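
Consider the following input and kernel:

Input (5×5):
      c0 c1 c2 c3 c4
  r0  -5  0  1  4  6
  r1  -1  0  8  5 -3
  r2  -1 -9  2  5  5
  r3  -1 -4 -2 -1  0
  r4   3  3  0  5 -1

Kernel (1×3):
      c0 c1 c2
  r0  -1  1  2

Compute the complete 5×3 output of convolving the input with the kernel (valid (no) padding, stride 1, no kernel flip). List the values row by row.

7 9 15
17 18 -9
-4 21 13
-7 0 1
0 7 3

Output[0,0]: The receptive field on the input at this output position is [-5 0 1]. Elementwise product with the kernel and sum: -5·-1 + 0·1 + 1·2.
Output[0,1]: The receptive field on the input at this output position is [0 1 4]. Elementwise product with the kernel and sum: 0·-1 + 1·1 + 4·2.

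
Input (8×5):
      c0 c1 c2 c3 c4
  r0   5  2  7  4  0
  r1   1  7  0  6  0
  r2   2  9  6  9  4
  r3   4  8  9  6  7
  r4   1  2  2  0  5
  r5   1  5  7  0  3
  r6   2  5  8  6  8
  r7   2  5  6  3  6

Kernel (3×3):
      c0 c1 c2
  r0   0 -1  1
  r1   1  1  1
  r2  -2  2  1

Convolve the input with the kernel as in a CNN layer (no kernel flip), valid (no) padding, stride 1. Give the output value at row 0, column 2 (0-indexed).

The receptive field on the input at this output position is [7 4 0 / 0 6 0 / 6 9 4]. Elementwise product with the kernel and sum: 4·-1 + 0·1 + 0·1 + 6·1 + 0·1 + 6·-2 + 9·2 + 4·1.

12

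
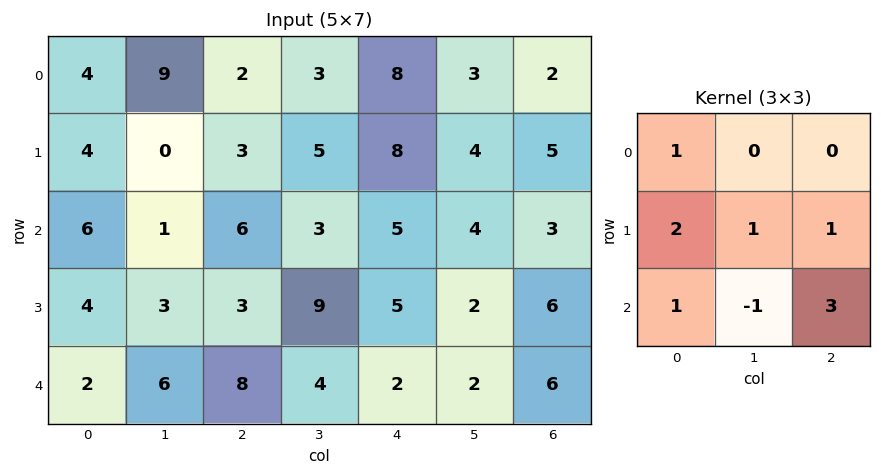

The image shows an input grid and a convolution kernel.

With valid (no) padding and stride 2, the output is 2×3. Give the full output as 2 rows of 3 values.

Output[0,0]: The receptive field on the input at this output position is [4 9 2 / 4 0 3 / 6 1 6]. Elementwise product with the kernel and sum: 4·1 + 4·2 + 0·1 + 3·1 + 6·1 + 1·-1 + 6·3.
Output[0,1]: The receptive field on the input at this output position is [2 3 8 / 3 5 8 / 6 3 5]. Elementwise product with the kernel and sum: 2·1 + 3·2 + 5·1 + 8·1 + 6·1 + 3·-1 + 5·3.

38 39 43
40 36 41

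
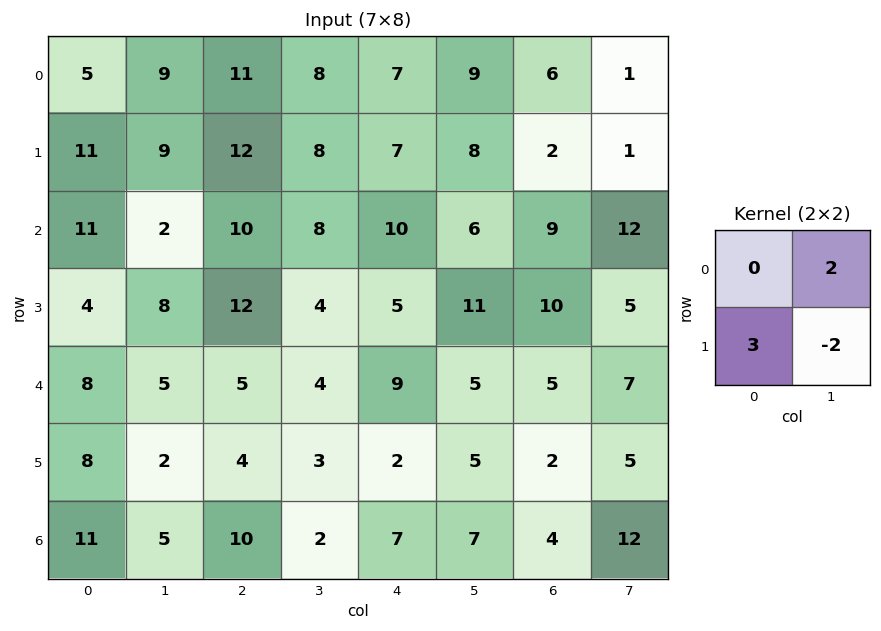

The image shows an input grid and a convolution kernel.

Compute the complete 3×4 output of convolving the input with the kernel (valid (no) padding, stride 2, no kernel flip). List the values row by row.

33 36 23 6
0 44 5 44
30 14 6 10

Output[0,0]: The receptive field on the input at this output position is [5 9 / 11 9]. Elementwise product with the kernel and sum: 9·2 + 11·3 + 9·-2.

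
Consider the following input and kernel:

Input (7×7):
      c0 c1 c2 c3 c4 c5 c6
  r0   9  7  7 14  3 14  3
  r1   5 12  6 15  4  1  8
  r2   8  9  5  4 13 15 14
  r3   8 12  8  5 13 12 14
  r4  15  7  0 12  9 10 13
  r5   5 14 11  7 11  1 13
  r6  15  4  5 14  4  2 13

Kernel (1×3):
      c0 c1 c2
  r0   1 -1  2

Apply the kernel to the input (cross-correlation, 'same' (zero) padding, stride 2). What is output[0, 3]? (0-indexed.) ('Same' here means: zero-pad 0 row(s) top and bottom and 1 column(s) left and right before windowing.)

11

The receptive field on the zero-padded input at this output position is [14 3 0]. Elementwise product with the kernel and sum: 14·1 + 3·-1 + 0·2.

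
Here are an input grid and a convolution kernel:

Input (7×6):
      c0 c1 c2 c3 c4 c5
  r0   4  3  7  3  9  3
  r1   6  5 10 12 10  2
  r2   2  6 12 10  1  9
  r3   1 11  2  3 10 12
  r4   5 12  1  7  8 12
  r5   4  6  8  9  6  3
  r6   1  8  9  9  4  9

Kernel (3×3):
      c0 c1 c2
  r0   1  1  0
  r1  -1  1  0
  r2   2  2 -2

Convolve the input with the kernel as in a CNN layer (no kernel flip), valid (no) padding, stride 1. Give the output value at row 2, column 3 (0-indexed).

The receptive field on the input at this output position is [10 1 9 / 3 10 12 / 7 8 12]. Elementwise product with the kernel and sum: 10·1 + 1·1 + 3·-1 + 10·1 + 7·2 + 8·2 + 12·-2.

24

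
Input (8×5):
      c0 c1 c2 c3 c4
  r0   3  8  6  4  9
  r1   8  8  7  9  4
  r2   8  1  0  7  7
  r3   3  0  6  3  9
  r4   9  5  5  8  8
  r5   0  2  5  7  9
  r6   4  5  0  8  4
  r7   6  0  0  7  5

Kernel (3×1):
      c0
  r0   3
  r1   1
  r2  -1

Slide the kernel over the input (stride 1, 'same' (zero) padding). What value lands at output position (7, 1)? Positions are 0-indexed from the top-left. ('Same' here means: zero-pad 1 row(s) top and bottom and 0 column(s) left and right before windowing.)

The receptive field on the zero-padded input at this output position is [5 / 0 / 0]. Elementwise product with the kernel and sum: 5·3 + 0·1 + 0·-1.

15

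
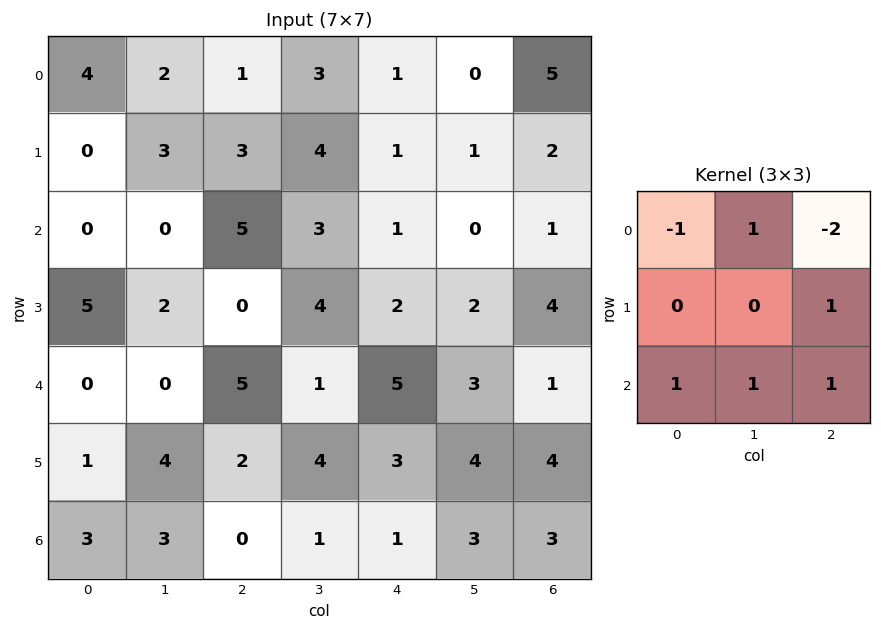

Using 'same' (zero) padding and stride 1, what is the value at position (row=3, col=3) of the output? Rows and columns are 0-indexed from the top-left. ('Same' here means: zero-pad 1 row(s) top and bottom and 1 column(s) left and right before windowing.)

9

The receptive field on the zero-padded input at this output position is [5 3 1 / 0 4 2 / 5 1 5]. Elementwise product with the kernel and sum: 5·-1 + 3·1 + 1·-2 + 2·1 + 5·1 + 1·1 + 5·1.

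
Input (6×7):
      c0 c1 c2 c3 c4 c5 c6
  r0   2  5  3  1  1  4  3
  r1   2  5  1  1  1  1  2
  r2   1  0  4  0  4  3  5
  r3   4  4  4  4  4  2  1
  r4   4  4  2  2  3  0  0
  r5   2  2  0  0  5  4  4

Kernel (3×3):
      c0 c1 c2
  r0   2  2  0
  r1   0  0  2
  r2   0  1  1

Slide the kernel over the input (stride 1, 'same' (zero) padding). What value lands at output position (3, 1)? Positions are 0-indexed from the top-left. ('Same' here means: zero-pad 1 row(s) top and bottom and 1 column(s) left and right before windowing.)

The receptive field on the zero-padded input at this output position is [1 0 4 / 4 4 4 / 4 4 2]. Elementwise product with the kernel and sum: 1·2 + 0·2 + 4·2 + 4·1 + 2·1.

16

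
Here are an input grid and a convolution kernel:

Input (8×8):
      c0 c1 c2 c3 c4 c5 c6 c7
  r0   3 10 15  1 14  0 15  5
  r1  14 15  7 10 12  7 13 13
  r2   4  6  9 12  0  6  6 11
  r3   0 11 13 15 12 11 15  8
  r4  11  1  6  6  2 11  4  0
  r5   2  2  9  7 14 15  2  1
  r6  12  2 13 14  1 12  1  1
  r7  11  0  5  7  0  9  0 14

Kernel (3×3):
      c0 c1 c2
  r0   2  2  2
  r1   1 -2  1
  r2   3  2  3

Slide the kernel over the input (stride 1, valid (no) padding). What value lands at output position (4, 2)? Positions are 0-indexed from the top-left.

107

The receptive field on the input at this output position is [6 6 2 / 9 7 14 / 13 14 1]. Elementwise product with the kernel and sum: 6·2 + 6·2 + 2·2 + 9·1 + 7·-2 + 14·1 + 13·3 + 14·2 + 1·3.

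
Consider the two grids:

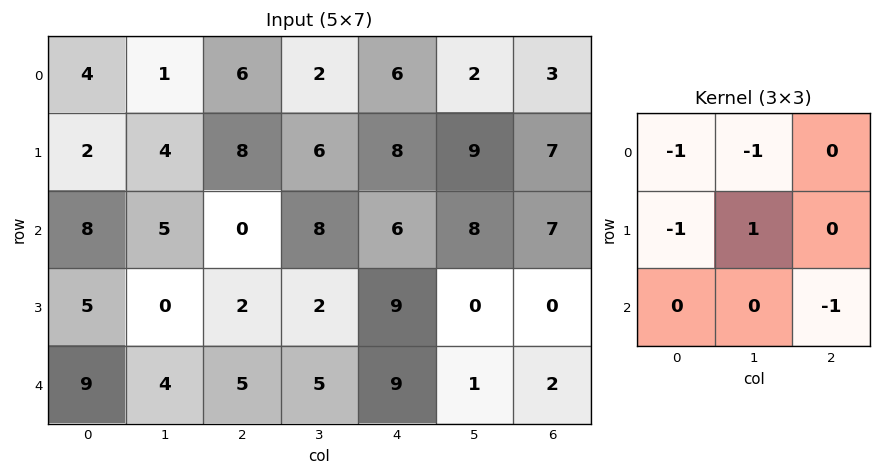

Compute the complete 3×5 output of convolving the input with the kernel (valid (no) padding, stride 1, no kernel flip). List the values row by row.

Output[0,0]: The receptive field on the input at this output position is [4 1 6 / 2 4 8 / 8 5 0]. Elementwise product with the kernel and sum: 4·-1 + 1·-1 + 2·-1 + 4·1 + 0·-1.

-3 -11 -16 -14 -14
-11 -19 -15 -16 -15
-23 -8 -17 -8 -25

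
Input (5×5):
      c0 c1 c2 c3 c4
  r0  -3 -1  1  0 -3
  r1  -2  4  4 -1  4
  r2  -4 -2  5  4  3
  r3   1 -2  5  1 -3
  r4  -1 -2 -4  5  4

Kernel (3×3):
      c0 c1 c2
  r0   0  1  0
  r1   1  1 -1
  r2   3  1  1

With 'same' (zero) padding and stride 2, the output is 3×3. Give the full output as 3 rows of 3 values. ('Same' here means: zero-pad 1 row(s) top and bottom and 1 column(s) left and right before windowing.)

Output[0,0]: The receptive field on the zero-padded input at this output position is [0 0 0 / 0 -3 -1 / 0 -2 4]. Elementwise product with the kernel and sum: 0·1 + 0·1 + -3·1 + -1·-1 + 0·3 + -2·1 + 4·1.

0 15 -2
-5 3 11
2 -6 6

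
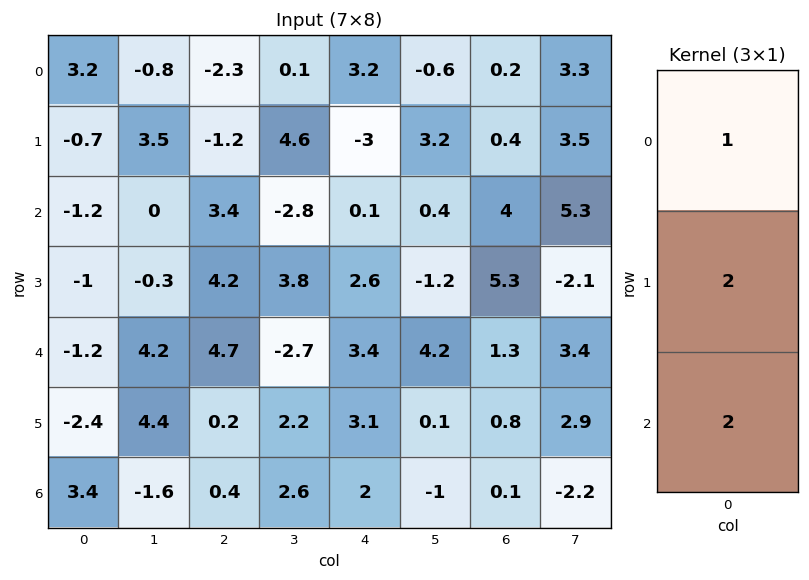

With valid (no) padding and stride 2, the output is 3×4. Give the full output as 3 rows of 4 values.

Output[0,0]: The receptive field on the input at this output position is [3.2 / -0.7 / -1.2]. Elementwise product with the kernel and sum: 3.2·1 + -0.7·2 + -1.2·2.
Output[0,1]: The receptive field on the input at this output position is [-2.3 / -1.2 / 3.4]. Elementwise product with the kernel and sum: -2.3·1 + -1.2·2 + 3.4·2.

-0.6 2.1 -2.6 9
-5.6 21.2 12.1 17.2
0.8 5.9 13.6 3.1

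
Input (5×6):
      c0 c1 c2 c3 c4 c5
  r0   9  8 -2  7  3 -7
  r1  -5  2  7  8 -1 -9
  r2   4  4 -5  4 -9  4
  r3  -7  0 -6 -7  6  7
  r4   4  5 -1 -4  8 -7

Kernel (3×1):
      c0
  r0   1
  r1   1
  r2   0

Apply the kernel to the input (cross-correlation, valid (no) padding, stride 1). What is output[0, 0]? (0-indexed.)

The receptive field on the input at this output position is [9 / -5 / 4]. Elementwise product with the kernel and sum: 9·1 + -5·1.

4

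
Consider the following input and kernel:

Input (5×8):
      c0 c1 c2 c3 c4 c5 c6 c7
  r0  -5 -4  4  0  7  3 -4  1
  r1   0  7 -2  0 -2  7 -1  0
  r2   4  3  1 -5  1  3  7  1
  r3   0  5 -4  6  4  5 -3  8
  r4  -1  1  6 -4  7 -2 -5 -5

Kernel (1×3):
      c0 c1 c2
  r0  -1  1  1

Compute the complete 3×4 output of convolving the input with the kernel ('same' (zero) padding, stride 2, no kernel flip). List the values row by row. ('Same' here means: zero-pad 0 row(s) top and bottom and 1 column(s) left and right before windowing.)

Output[0,0]: The receptive field on the zero-padded input at this output position is [0 -5 -4]. Elementwise product with the kernel and sum: 0·-1 + -5·1 + -4·1.
Output[0,1]: The receptive field on the zero-padded input at this output position is [-4 4 0]. Elementwise product with the kernel and sum: -4·-1 + 4·1 + 0·1.

-9 8 10 -6
7 -7 9 5
0 1 9 -8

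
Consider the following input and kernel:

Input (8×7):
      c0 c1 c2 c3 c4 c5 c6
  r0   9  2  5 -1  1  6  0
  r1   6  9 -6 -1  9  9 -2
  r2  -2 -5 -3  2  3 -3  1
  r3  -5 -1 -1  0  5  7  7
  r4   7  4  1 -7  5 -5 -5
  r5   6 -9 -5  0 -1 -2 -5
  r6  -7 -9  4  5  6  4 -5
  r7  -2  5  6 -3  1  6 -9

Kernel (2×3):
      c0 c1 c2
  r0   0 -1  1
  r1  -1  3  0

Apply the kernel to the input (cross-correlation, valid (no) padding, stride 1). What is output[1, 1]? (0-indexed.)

1

The receptive field on the input at this output position is [9 -6 -1 / -5 -3 2]. Elementwise product with the kernel and sum: -6·-1 + -1·1 + -5·-1 + -3·3.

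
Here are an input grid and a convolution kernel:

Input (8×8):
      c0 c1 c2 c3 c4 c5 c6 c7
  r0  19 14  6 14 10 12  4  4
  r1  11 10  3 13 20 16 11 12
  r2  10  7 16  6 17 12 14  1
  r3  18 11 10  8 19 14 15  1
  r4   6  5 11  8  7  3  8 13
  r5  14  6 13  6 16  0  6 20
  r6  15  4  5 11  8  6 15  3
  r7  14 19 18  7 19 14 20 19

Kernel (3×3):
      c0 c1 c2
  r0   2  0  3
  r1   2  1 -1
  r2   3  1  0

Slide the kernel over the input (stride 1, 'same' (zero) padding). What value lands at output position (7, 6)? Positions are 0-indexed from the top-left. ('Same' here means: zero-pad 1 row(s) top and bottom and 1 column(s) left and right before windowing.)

50

The receptive field on the zero-padded input at this output position is [6 15 3 / 14 20 19 / 0 0 0]. Elementwise product with the kernel and sum: 6·2 + 3·3 + 14·2 + 20·1 + 19·-1 + 0·3 + 0·1.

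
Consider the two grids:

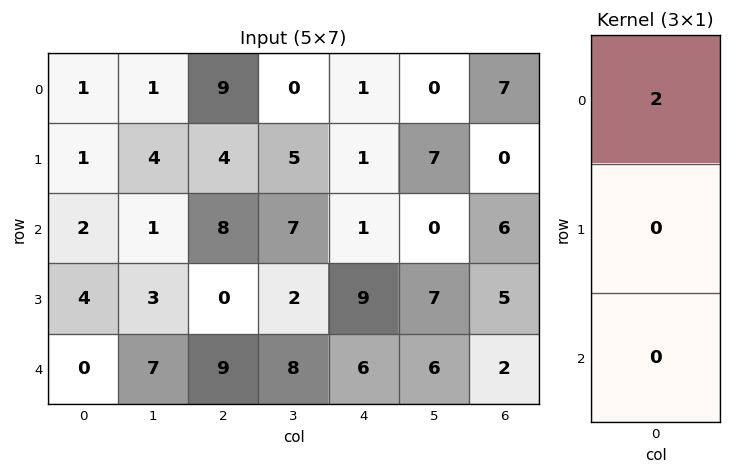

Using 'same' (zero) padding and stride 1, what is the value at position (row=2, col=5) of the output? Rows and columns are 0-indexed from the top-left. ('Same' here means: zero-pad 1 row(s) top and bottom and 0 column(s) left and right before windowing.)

14

The receptive field on the zero-padded input at this output position is [7 / 0 / 7]. Elementwise product with the kernel and sum: 7·2.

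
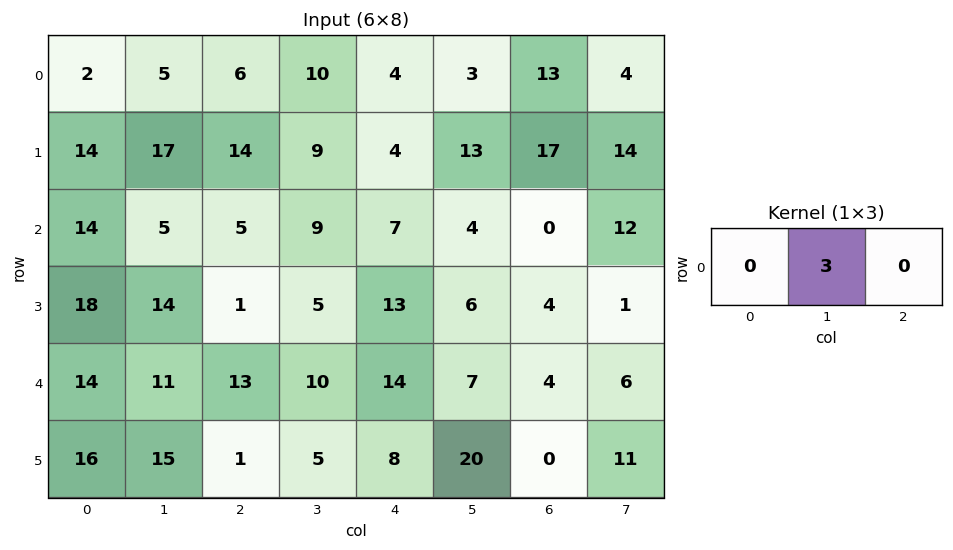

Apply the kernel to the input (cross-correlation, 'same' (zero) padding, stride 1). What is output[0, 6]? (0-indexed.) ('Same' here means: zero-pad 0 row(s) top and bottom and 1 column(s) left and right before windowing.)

The receptive field on the zero-padded input at this output position is [3 13 4]. Elementwise product with the kernel and sum: 13·3.

39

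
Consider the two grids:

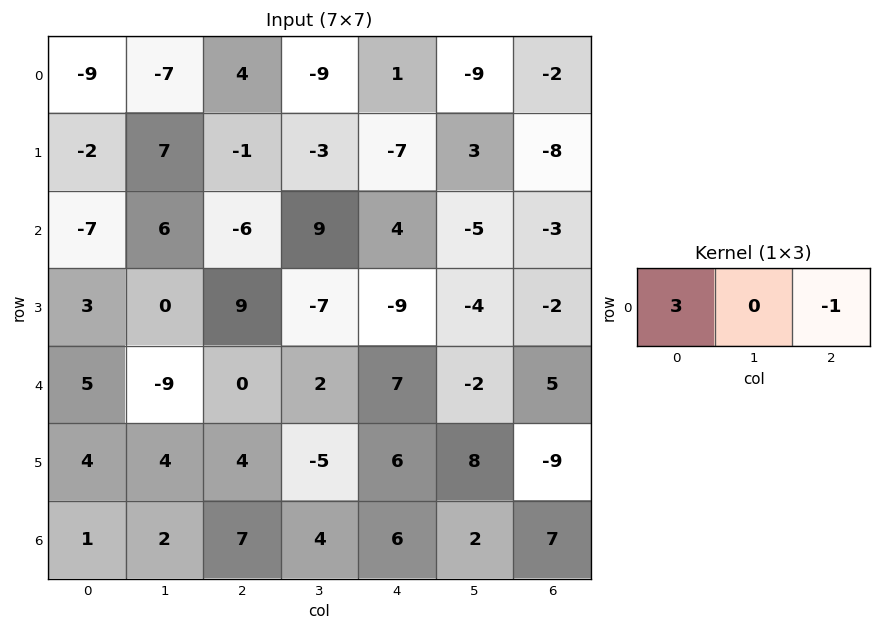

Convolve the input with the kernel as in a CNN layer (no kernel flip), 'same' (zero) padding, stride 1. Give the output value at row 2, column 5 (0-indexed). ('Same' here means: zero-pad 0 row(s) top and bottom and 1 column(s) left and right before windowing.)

15

The receptive field on the zero-padded input at this output position is [4 -5 -3]. Elementwise product with the kernel and sum: 4·3 + -3·-1.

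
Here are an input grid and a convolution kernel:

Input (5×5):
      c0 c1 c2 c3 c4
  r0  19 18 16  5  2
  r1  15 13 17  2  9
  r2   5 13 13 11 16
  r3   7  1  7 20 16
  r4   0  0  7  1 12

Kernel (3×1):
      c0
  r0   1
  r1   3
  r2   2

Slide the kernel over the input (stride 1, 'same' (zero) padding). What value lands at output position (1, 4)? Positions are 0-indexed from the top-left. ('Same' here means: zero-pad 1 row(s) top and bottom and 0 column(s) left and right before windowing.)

61

The receptive field on the zero-padded input at this output position is [2 / 9 / 16]. Elementwise product with the kernel and sum: 2·1 + 9·3 + 16·2.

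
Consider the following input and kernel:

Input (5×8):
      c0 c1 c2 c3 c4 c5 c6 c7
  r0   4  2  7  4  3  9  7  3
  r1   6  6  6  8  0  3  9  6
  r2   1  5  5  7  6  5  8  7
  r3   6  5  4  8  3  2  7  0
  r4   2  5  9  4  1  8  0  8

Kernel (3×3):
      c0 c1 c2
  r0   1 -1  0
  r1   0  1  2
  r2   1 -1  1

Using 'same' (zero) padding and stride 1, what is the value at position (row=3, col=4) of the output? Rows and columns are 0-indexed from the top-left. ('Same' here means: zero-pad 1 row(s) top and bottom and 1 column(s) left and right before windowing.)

The receptive field on the zero-padded input at this output position is [7 6 5 / 8 3 2 / 4 1 8]. Elementwise product with the kernel and sum: 7·1 + 6·-1 + 3·1 + 2·2 + 4·1 + 1·-1 + 8·1.

19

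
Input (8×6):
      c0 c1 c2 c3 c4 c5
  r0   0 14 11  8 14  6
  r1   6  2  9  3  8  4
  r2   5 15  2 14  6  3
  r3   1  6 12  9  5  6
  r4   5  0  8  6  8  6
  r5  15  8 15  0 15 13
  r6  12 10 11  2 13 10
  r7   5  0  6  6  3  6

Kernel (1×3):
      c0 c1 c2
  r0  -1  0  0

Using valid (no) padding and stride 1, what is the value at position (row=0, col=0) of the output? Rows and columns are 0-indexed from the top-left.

The receptive field on the input at this output position is [0 14 11]. Elementwise product with the kernel and sum: 0·-1.

0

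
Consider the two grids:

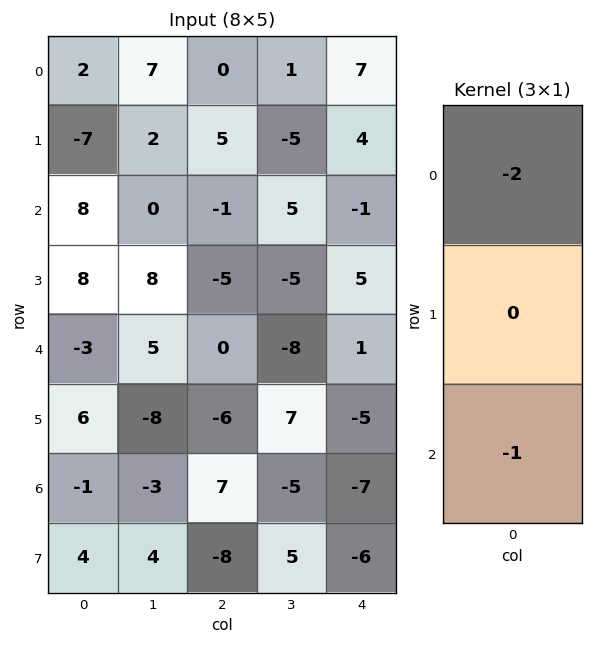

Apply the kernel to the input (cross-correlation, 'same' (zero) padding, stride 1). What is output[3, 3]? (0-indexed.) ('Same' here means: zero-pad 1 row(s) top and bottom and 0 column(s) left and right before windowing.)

-2

The receptive field on the zero-padded input at this output position is [5 / -5 / -8]. Elementwise product with the kernel and sum: 5·-2 + -8·-1.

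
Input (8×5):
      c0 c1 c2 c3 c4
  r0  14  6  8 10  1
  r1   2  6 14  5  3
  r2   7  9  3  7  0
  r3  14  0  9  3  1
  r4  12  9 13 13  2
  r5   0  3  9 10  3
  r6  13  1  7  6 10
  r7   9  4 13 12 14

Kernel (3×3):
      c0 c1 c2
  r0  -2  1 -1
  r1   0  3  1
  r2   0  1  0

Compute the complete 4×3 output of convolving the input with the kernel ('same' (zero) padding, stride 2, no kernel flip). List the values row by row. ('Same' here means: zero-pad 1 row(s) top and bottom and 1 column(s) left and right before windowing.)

50 48 6
40 22 -6
59 67 4
46 33 27

Output[0,0]: The receptive field on the zero-padded input at this output position is [0 0 0 / 0 14 6 / 0 2 6]. Elementwise product with the kernel and sum: 0·-2 + 0·1 + 0·-1 + 14·3 + 6·1 + 2·1.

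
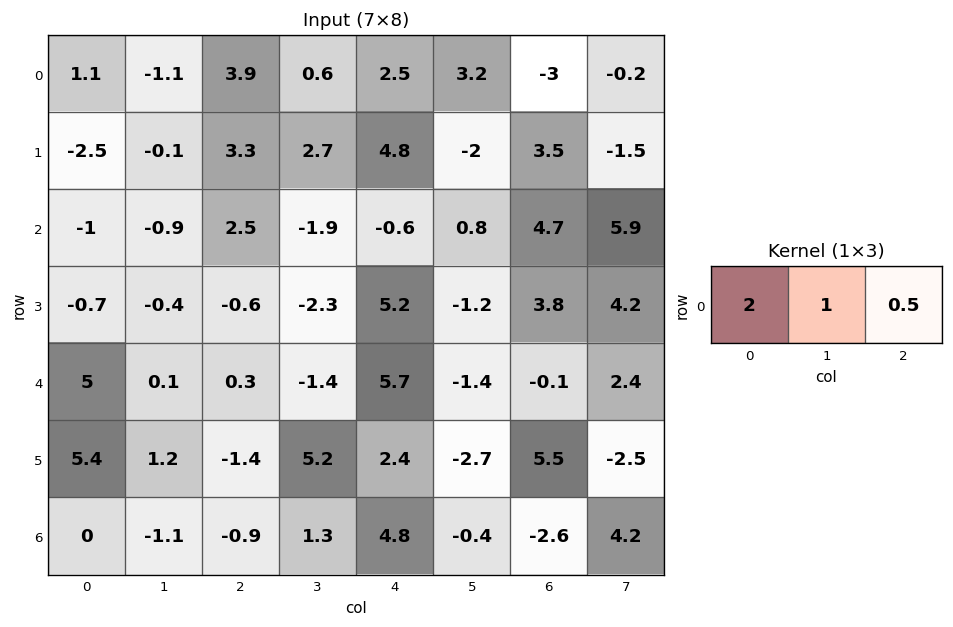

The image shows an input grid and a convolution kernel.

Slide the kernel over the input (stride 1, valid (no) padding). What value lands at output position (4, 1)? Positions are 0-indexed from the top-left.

The receptive field on the input at this output position is [0.1 0.3 -1.4]. Elementwise product with the kernel and sum: 0.1·2 + 0.3·1 + -1.4·0.5.

-0.2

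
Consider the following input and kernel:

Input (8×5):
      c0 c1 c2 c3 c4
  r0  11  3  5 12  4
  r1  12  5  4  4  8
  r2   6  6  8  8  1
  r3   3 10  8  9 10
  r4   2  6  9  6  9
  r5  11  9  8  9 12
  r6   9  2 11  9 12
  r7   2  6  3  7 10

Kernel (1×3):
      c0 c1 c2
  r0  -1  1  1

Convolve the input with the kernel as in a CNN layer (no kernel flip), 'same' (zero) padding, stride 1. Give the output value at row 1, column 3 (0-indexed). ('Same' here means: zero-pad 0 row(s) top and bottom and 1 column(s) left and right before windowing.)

8

The receptive field on the zero-padded input at this output position is [4 4 8]. Elementwise product with the kernel and sum: 4·-1 + 4·1 + 8·1.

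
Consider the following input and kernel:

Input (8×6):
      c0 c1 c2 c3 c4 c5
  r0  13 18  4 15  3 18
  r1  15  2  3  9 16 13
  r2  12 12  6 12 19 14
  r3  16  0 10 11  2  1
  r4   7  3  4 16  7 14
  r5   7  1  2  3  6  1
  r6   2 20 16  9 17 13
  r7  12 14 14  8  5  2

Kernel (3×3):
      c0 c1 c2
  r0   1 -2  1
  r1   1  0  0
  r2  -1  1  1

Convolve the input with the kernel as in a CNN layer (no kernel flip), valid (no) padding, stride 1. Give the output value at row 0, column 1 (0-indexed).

33

The receptive field on the input at this output position is [18 4 15 / 2 3 9 / 12 6 12]. Elementwise product with the kernel and sum: 18·1 + 4·-2 + 15·1 + 2·1 + 12·-1 + 6·1 + 12·1.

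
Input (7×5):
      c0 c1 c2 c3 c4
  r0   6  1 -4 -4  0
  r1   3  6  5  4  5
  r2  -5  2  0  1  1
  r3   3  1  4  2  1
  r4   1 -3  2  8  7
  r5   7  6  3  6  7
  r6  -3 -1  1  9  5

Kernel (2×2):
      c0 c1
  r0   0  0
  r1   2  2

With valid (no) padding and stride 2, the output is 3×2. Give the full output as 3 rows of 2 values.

18 18
8 12
26 18

Output[0,0]: The receptive field on the input at this output position is [6 1 / 3 6]. Elementwise product with the kernel and sum: 3·2 + 6·2.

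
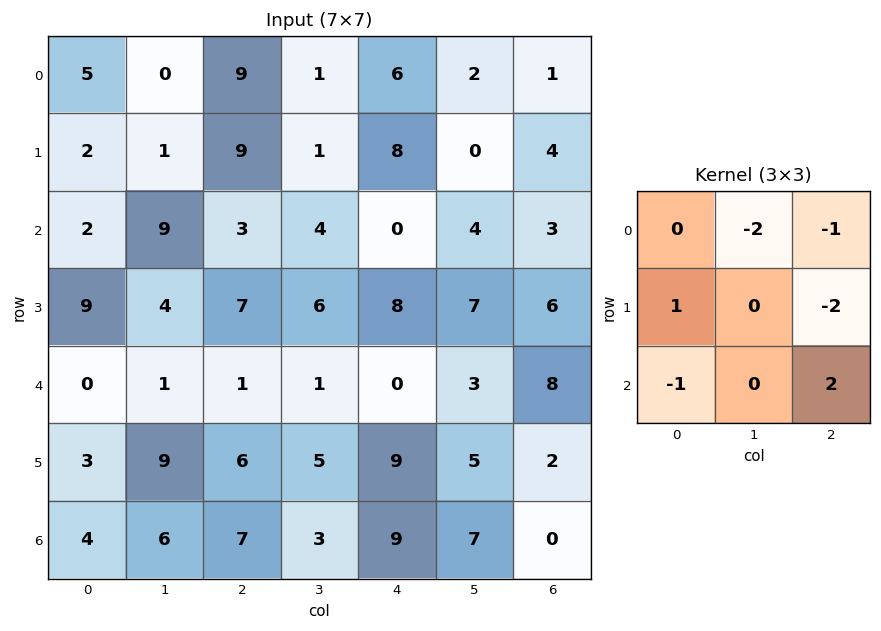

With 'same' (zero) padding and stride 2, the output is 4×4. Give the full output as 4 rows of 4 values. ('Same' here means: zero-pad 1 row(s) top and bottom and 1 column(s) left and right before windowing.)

Output[0,0]: The receptive field on the zero-padded input at this output position is [0 0 0 / 0 5 0 / 0 2 1]. Elementwise product with the kernel and sum: 0·-2 + 0·-1 + 0·1 + 0·-2 + 0·-1 + 1·2.

2 -1 -4 2
-15 -10 -12 -11
-6 -20 -23 -14
-27 -17 -34 3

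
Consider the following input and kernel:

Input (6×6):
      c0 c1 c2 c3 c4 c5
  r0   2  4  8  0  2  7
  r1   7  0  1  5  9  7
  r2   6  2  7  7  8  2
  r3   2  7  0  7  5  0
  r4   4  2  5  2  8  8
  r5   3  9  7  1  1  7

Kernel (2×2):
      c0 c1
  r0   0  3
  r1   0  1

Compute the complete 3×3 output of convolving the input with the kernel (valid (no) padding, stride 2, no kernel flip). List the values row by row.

12 5 28
13 28 6
15 7 31

Output[0,0]: The receptive field on the input at this output position is [2 4 / 7 0]. Elementwise product with the kernel and sum: 4·3 + 0·1.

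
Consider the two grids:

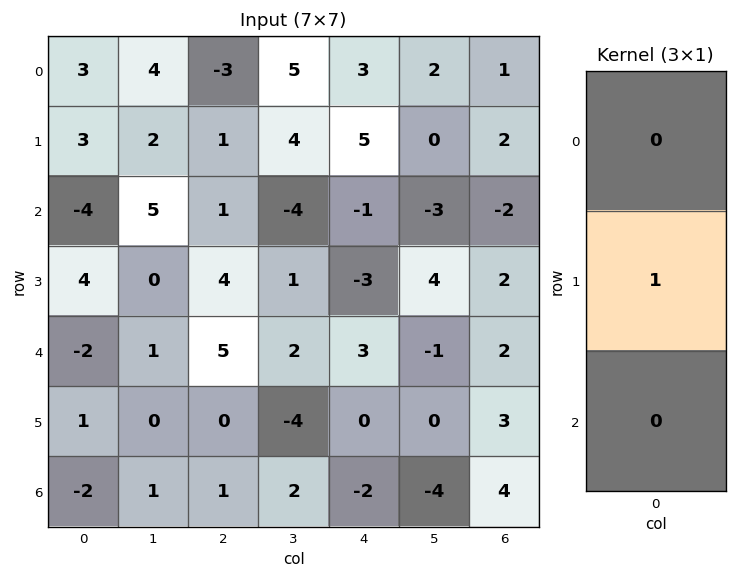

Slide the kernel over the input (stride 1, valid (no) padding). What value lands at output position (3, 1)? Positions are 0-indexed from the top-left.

The receptive field on the input at this output position is [0 / 1 / 0]. Elementwise product with the kernel and sum: 1·1.

1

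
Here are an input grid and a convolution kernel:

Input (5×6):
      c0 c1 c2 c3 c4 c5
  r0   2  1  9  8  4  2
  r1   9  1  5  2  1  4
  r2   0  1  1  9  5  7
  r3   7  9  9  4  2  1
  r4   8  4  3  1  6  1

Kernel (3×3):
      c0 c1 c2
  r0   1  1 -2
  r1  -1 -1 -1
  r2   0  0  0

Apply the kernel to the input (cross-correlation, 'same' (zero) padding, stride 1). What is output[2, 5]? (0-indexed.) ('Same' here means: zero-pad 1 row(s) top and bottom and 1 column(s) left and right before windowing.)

-7

The receptive field on the zero-padded input at this output position is [1 4 0 / 5 7 0 / 2 1 0]. Elementwise product with the kernel and sum: 1·1 + 4·1 + 0·-2 + 5·-1 + 7·-1 + 0·-1.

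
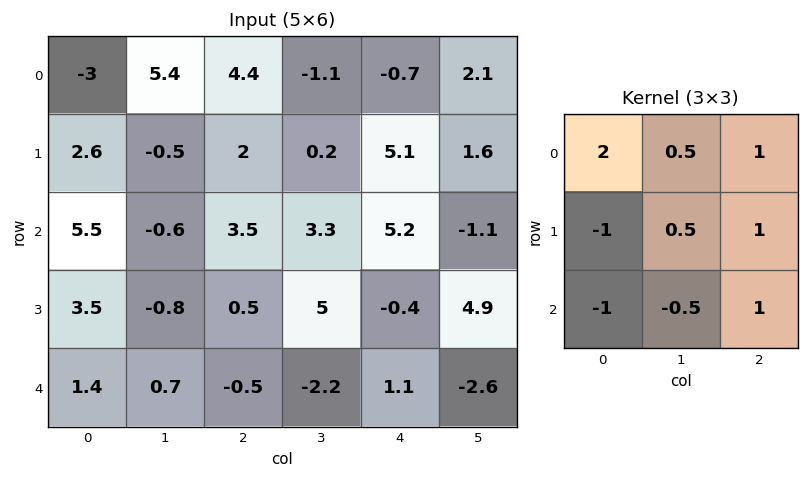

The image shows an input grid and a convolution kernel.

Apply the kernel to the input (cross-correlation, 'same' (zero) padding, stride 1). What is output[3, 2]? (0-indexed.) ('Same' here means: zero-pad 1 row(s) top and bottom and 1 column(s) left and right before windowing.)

7.25

The receptive field on the zero-padded input at this output position is [-0.6 3.5 3.3 / -0.8 0.5 5 / 0.7 -0.5 -2.2]. Elementwise product with the kernel and sum: -0.6·2 + 3.5·0.5 + 3.3·1 + -0.8·-1 + 0.5·0.5 + 5·1 + 0.7·-1 + -0.5·-0.5 + -2.2·1.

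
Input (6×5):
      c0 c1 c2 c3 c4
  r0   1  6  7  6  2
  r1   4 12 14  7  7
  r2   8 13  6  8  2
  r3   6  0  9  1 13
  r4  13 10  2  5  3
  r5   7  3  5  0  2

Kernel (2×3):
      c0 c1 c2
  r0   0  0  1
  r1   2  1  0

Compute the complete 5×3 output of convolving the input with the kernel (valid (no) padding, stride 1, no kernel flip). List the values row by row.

27 44 37
43 39 27
18 17 21
45 23 22
19 16 13

Output[0,0]: The receptive field on the input at this output position is [1 6 7 / 4 12 14]. Elementwise product with the kernel and sum: 7·1 + 4·2 + 12·1.
Output[0,1]: The receptive field on the input at this output position is [6 7 6 / 12 14 7]. Elementwise product with the kernel and sum: 6·1 + 12·2 + 14·1.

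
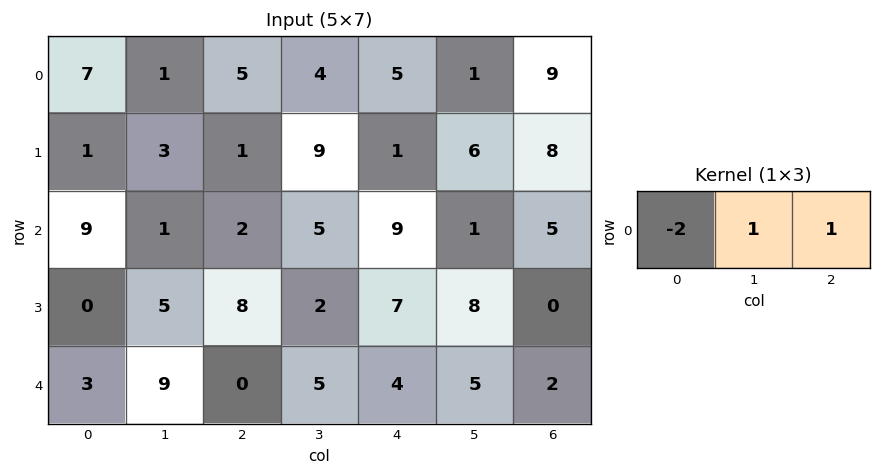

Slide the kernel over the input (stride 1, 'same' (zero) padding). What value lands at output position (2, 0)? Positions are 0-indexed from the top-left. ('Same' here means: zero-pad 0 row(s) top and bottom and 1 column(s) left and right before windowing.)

10

The receptive field on the zero-padded input at this output position is [0 9 1]. Elementwise product with the kernel and sum: 0·-2 + 9·1 + 1·1.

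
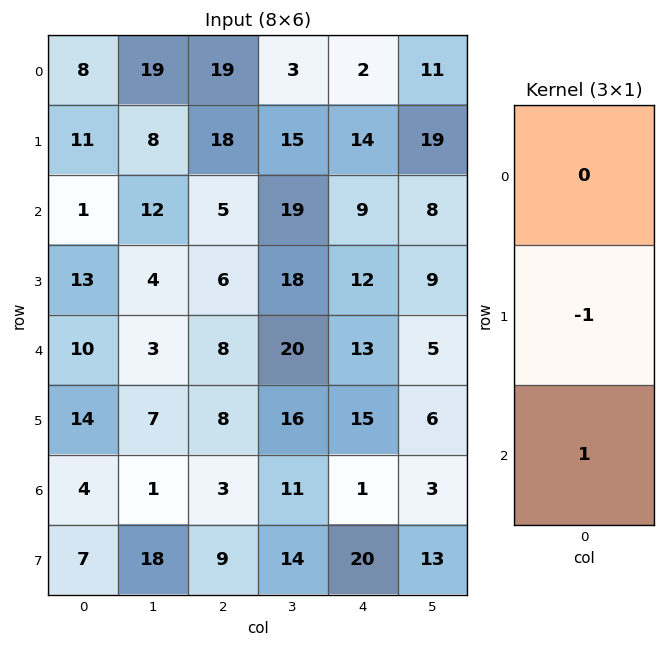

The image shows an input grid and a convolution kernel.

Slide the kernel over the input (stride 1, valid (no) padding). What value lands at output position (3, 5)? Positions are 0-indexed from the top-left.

The receptive field on the input at this output position is [9 / 5 / 6]. Elementwise product with the kernel and sum: 5·-1 + 6·1.

1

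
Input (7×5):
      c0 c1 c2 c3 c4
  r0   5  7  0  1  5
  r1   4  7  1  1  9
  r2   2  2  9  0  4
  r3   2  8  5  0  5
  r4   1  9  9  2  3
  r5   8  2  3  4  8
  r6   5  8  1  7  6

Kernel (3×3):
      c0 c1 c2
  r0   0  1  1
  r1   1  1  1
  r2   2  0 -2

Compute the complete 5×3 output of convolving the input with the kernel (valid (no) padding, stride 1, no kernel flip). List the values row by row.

5 14 27
15 29 23
10 36 26
42 21 9
39 22 10

Output[0,0]: The receptive field on the input at this output position is [5 7 0 / 4 7 1 / 2 2 9]. Elementwise product with the kernel and sum: 7·1 + 0·1 + 4·1 + 7·1 + 1·1 + 2·2 + 9·-2.
Output[0,1]: The receptive field on the input at this output position is [7 0 1 / 7 1 1 / 2 9 0]. Elementwise product with the kernel and sum: 0·1 + 1·1 + 7·1 + 1·1 + 1·1 + 2·2 + 0·-2.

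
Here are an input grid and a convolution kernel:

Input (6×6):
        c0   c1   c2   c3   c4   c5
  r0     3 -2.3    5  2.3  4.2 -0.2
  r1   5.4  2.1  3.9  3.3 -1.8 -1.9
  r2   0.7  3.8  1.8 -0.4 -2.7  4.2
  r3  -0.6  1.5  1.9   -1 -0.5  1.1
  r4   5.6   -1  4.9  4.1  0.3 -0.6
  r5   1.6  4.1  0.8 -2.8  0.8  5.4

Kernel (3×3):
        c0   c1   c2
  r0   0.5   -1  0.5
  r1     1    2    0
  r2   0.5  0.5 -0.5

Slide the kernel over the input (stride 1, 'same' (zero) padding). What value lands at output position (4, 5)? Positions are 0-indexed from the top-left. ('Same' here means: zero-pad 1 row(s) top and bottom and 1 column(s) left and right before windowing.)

The receptive field on the zero-padded input at this output position is [-0.5 1.1 0 / 0.3 -0.6 0 / 0.8 5.4 0]. Elementwise product with the kernel and sum: -0.5·0.5 + 1.1·-1 + 0·0.5 + 0.3·1 + -0.6·2 + 0.8·0.5 + 5.4·0.5 + 0·-0.5.

0.85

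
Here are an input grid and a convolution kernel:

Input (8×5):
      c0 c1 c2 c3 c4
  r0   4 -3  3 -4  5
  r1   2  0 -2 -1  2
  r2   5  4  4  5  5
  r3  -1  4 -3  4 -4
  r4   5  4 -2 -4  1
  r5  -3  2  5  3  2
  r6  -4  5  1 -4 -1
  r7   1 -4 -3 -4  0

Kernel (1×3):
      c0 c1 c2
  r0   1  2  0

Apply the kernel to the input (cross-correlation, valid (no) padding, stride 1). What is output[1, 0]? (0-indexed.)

2

The receptive field on the input at this output position is [2 0 -2]. Elementwise product with the kernel and sum: 2·1 + 0·2.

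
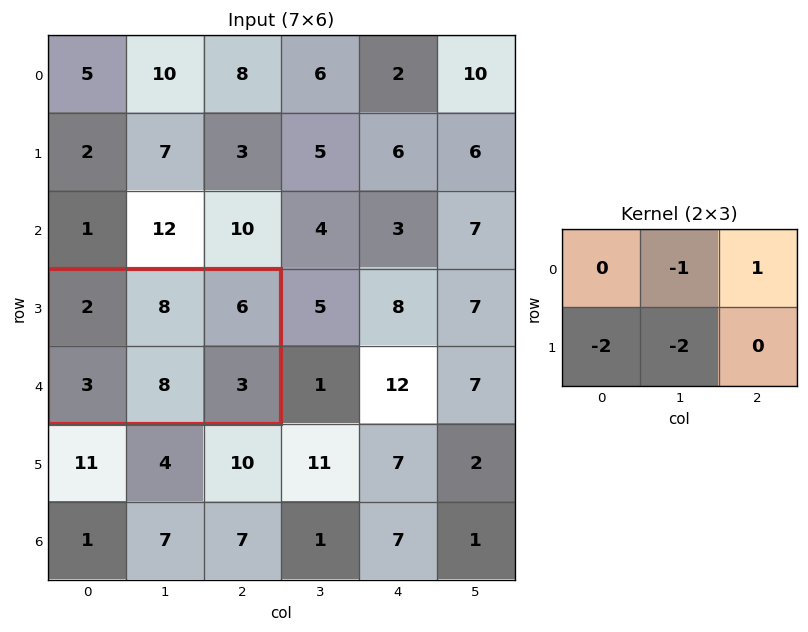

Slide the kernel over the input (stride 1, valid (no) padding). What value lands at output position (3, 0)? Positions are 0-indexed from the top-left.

-24

The receptive field on the input at this output position is [2 8 6 / 3 8 3]. Elementwise product with the kernel and sum: 8·-1 + 6·1 + 3·-2 + 8·-2.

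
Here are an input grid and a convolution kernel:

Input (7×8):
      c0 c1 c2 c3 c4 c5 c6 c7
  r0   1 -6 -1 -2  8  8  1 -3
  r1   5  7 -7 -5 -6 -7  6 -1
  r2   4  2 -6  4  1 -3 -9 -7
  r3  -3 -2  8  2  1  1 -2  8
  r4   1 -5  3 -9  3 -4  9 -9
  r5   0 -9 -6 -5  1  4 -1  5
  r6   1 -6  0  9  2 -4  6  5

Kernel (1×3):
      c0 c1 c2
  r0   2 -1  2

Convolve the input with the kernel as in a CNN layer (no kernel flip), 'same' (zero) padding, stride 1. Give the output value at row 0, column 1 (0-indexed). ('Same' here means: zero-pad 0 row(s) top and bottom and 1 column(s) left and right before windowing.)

The receptive field on the zero-padded input at this output position is [1 -6 -1]. Elementwise product with the kernel and sum: 1·2 + -6·-1 + -1·2.

6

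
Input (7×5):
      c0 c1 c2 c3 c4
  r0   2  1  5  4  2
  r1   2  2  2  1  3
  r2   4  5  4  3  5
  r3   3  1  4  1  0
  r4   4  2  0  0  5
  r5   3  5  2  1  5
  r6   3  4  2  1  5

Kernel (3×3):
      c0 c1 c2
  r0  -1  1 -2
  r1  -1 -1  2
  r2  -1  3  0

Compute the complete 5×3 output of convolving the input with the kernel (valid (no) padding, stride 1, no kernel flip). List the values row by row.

Output[0,0]: The receptive field on the input at this output position is [2 1 5 / 2 2 2 / 4 5 4]. Elementwise product with the kernel and sum: 2·-1 + 1·1 + 5·-2 + 2·-1 + 2·-1 + 2·2 + 4·-1 + 5·3.

0 1 3
-5 6 -5
-1 -12 -16
-4 0 8
3 -5 -2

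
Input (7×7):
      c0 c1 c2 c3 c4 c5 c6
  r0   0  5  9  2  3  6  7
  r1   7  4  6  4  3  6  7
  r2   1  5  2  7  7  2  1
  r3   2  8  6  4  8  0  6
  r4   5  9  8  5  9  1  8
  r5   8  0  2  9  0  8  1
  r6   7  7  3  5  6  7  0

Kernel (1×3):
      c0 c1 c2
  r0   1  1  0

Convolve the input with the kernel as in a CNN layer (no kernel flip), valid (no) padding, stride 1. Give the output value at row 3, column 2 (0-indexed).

The receptive field on the input at this output position is [6 4 8]. Elementwise product with the kernel and sum: 6·1 + 4·1.

10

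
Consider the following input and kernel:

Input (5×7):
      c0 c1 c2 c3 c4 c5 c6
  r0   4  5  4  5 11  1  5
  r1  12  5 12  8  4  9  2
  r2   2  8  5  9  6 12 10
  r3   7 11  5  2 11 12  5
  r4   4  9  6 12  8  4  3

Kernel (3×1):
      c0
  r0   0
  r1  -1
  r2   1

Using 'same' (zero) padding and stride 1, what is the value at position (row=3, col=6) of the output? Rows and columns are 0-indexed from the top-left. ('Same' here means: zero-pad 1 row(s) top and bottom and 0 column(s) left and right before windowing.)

-2

The receptive field on the zero-padded input at this output position is [10 / 5 / 3]. Elementwise product with the kernel and sum: 5·-1 + 3·1.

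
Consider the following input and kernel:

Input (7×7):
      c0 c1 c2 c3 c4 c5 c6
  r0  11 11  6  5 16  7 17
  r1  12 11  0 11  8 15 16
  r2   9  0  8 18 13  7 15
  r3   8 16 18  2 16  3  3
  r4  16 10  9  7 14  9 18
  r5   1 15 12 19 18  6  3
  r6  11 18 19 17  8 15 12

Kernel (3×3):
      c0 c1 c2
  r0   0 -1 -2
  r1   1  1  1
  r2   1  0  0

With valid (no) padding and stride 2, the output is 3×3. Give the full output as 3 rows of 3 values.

Output[0,0]: The receptive field on the input at this output position is [11 11 6 / 12 11 0 / 9 0 8]. Elementwise product with the kernel and sum: 11·-1 + 6·-2 + 12·1 + 11·1 + 0·1 + 9·1.

9 -10 11
42 1 -1
11 33 -10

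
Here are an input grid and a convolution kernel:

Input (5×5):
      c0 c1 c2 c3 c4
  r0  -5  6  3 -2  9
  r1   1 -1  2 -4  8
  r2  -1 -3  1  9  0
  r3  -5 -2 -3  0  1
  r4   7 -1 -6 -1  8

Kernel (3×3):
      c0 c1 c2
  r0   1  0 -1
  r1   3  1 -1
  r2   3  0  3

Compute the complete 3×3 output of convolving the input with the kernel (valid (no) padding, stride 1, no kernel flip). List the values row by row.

Output[0,0]: The receptive field on the input at this output position is [-5 6 3 / 1 -1 2 / -1 -3 1]. Elementwise product with the kernel and sum: -5·1 + 3·-1 + 1·3 + -1·1 + 2·-1 + -1·3 + 1·3.

-8 29 -9
-32 -20 0
-13 -27 -3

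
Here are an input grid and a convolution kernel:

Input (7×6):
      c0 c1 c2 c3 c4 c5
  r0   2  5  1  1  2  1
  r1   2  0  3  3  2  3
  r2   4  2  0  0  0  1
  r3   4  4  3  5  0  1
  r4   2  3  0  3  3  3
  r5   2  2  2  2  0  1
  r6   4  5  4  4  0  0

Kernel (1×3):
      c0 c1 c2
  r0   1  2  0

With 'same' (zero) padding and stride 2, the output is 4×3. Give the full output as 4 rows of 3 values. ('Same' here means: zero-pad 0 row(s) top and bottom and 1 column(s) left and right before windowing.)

4 7 5
8 2 0
4 3 9
8 13 4

Output[0,0]: The receptive field on the zero-padded input at this output position is [0 2 5]. Elementwise product with the kernel and sum: 0·1 + 2·2.
Output[0,1]: The receptive field on the zero-padded input at this output position is [5 1 1]. Elementwise product with the kernel and sum: 5·1 + 1·2.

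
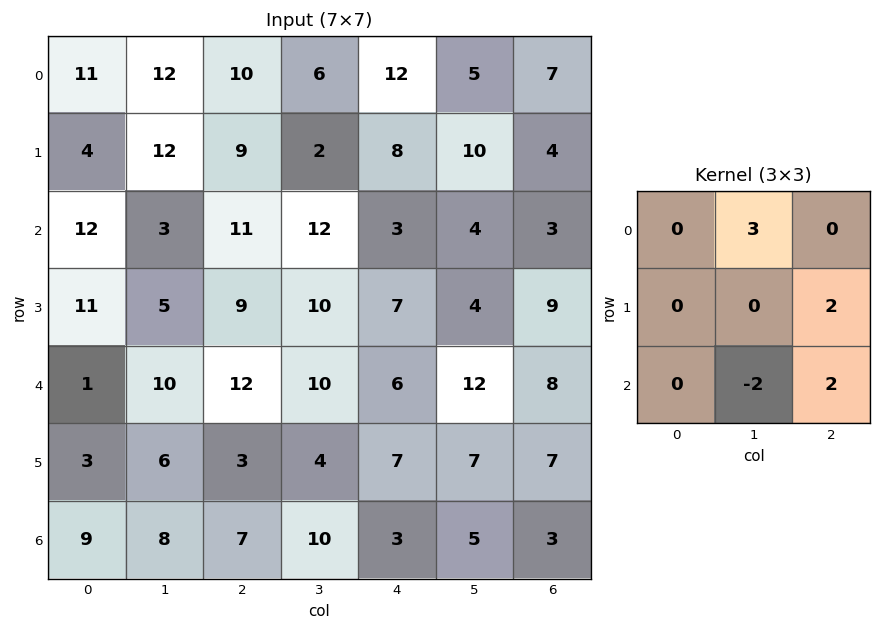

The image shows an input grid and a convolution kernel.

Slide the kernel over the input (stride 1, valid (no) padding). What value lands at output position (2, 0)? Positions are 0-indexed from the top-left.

31

The receptive field on the input at this output position is [12 3 11 / 11 5 9 / 1 10 12]. Elementwise product with the kernel and sum: 3·3 + 9·2 + 10·-2 + 12·2.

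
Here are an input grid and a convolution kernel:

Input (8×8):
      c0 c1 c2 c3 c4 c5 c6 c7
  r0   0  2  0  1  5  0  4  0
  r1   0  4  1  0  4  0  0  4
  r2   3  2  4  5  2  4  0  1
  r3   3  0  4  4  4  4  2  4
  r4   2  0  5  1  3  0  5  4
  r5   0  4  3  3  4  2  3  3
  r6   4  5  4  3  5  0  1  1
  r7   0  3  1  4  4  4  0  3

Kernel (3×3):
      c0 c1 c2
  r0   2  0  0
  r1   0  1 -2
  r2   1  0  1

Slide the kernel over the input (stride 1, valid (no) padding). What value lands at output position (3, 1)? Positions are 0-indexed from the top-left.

10

The receptive field on the input at this output position is [0 4 4 / 0 5 1 / 4 3 3]. Elementwise product with the kernel and sum: 0·2 + 5·1 + 1·-2 + 4·1 + 3·1.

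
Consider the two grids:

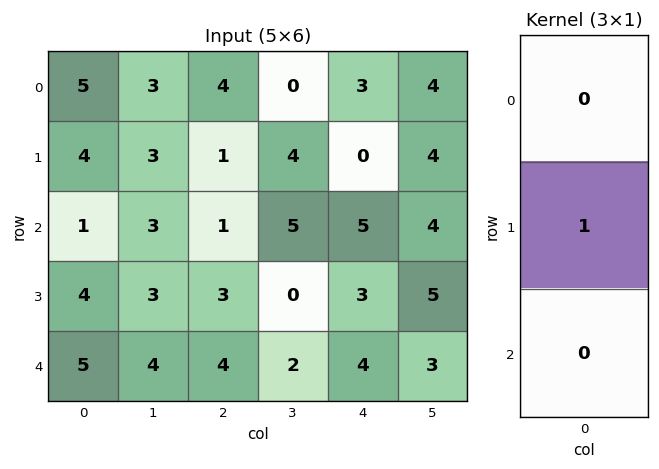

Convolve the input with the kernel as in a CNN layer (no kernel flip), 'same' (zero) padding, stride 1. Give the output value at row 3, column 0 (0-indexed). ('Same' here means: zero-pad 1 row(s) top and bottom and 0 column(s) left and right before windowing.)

4

The receptive field on the zero-padded input at this output position is [1 / 4 / 5]. Elementwise product with the kernel and sum: 4·1.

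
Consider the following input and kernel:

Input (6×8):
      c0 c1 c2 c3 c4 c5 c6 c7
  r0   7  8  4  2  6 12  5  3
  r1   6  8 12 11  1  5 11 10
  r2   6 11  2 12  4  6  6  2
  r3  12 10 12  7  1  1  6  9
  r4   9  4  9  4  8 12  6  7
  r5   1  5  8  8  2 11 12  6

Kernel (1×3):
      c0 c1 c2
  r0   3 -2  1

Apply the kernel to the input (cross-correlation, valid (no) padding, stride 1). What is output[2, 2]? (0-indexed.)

The receptive field on the input at this output position is [2 12 4]. Elementwise product with the kernel and sum: 2·3 + 12·-2 + 4·1.

-14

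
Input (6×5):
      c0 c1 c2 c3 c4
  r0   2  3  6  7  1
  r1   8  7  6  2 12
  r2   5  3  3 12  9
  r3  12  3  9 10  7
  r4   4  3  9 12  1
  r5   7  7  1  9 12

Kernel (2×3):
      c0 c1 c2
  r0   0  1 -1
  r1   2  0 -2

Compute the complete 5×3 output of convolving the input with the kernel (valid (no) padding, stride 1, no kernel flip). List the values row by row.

1 9 -6
5 -14 -22
6 -23 7
-16 -19 19
6 -7 -11

Output[0,0]: The receptive field on the input at this output position is [2 3 6 / 8 7 6]. Elementwise product with the kernel and sum: 3·1 + 6·-1 + 8·2 + 6·-2.
Output[0,1]: The receptive field on the input at this output position is [3 6 7 / 7 6 2]. Elementwise product with the kernel and sum: 6·1 + 7·-1 + 7·2 + 2·-2.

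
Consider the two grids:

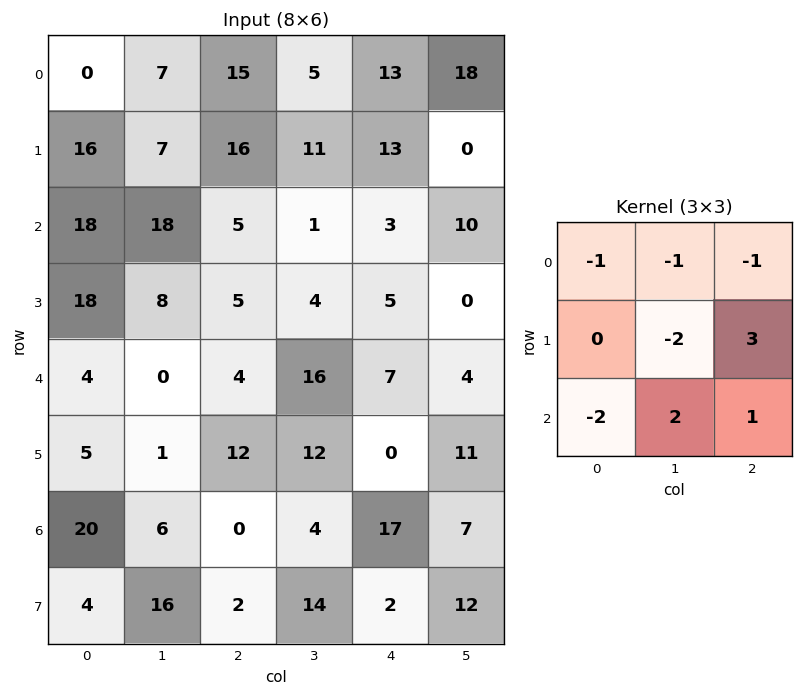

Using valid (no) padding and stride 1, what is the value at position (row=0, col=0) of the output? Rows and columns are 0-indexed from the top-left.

The receptive field on the input at this output position is [0 7 15 / 16 7 16 / 18 18 5]. Elementwise product with the kernel and sum: 0·-1 + 7·-1 + 15·-1 + 7·-2 + 16·3 + 18·-2 + 18·2 + 5·1.

17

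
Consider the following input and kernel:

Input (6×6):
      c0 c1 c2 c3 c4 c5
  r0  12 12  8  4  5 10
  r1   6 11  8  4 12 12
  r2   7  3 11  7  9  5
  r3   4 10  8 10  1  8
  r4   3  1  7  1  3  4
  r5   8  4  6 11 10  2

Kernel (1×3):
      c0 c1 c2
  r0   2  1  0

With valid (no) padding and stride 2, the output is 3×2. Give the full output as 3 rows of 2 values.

36 20
17 29
7 15

Output[0,0]: The receptive field on the input at this output position is [12 12 8]. Elementwise product with the kernel and sum: 12·2 + 12·1.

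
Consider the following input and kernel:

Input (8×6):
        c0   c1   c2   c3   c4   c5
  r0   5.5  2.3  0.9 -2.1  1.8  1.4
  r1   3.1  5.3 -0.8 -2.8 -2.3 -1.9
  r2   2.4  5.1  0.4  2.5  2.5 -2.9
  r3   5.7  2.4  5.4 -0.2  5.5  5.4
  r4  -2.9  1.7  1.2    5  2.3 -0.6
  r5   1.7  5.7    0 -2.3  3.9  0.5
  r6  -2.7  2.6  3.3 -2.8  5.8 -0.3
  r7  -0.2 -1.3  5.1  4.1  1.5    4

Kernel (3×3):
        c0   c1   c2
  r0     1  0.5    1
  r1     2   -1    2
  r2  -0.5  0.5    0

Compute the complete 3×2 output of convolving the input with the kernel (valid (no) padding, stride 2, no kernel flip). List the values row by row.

Output[0,0]: The receptive field on the input at this output position is [5.5 2.3 0.9 / 3.1 5.3 -0.8 / 2.4 5.1 0.4]. Elementwise product with the kernel and sum: 5.5·1 + 2.3·0.5 + 0.9·1 + 3.1·2 + 5.3·-1 + -0.8·2 + 2.4·-0.5 + 5.1·0.5.

8.2 -0.7
27.45 28.05
-0.5 13.05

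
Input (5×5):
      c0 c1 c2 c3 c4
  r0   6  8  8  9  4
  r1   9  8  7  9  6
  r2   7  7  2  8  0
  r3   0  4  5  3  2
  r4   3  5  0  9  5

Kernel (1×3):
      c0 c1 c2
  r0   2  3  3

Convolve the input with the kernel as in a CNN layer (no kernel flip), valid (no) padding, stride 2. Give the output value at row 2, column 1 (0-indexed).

42

The receptive field on the input at this output position is [0 9 5]. Elementwise product with the kernel and sum: 0·2 + 9·3 + 5·3.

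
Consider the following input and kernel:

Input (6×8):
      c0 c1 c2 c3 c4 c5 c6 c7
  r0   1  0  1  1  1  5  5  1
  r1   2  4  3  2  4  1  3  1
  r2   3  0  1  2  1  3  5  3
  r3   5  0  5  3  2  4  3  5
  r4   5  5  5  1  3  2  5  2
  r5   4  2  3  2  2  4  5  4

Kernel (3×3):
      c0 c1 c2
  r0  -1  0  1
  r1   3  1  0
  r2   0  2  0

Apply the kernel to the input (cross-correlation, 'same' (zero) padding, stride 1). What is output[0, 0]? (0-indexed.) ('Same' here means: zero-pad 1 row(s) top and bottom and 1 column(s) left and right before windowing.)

The receptive field on the zero-padded input at this output position is [0 0 0 / 0 1 0 / 0 2 4]. Elementwise product with the kernel and sum: 0·-1 + 0·1 + 0·3 + 1·1 + 2·2.

5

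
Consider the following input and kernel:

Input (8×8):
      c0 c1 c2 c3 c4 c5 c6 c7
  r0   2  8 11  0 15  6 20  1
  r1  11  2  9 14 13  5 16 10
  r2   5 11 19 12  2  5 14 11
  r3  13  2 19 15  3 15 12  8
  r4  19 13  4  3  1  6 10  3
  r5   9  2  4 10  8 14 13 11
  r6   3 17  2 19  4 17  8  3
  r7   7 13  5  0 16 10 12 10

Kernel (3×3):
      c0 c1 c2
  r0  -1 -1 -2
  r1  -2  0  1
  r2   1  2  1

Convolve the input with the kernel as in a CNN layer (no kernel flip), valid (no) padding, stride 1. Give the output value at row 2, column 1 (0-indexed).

The receptive field on the input at this output position is [11 19 12 / 2 19 15 / 13 4 3]. Elementwise product with the kernel and sum: 11·-1 + 19·-1 + 12·-2 + 2·-2 + 15·1 + 13·1 + 4·2 + 3·1.

-19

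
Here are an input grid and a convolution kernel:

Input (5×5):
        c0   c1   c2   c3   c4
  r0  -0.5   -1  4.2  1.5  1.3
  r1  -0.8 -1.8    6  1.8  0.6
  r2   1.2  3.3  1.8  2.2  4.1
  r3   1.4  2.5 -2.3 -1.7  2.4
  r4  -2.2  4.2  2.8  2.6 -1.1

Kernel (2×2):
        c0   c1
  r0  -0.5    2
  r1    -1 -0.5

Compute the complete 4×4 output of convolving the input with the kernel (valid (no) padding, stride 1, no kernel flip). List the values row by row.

-0.05 7.7 -6 -0.25
-6.05 8.7 -2.3 -3.95
3.35 0.6 6.65 7.6
4.4 -11.45 -6.35 3.6

Output[0,0]: The receptive field on the input at this output position is [-0.5 -1 / -0.8 -1.8]. Elementwise product with the kernel and sum: -0.5·-0.5 + -1·2 + -0.8·-1 + -1.8·-0.5.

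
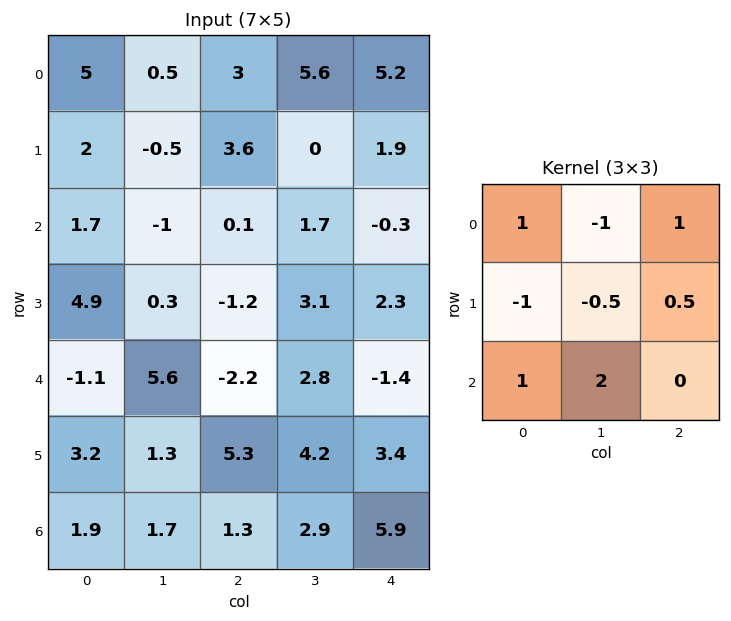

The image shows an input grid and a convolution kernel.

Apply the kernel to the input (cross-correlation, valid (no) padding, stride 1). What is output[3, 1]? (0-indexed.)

13.4

The receptive field on the input at this output position is [0.3 -1.2 3.1 / 5.6 -2.2 2.8 / 1.3 5.3 4.2]. Elementwise product with the kernel and sum: 0.3·1 + -1.2·-1 + 3.1·1 + 5.6·-1 + -2.2·-0.5 + 2.8·0.5 + 1.3·1 + 5.3·2.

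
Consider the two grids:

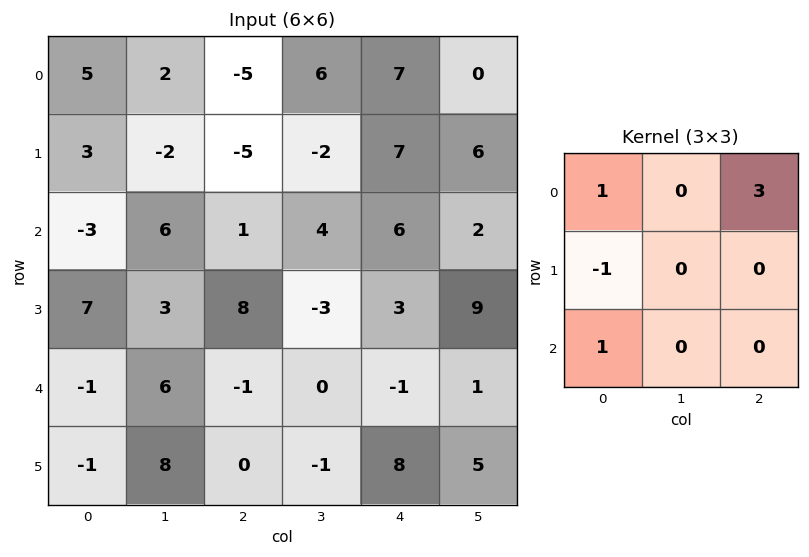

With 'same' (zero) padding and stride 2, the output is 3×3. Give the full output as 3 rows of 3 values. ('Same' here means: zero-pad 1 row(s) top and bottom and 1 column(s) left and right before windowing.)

Output[0,0]: The receptive field on the zero-padded input at this output position is [0 0 0 / 0 5 2 / 0 3 -2]. Elementwise product with the kernel and sum: 0·1 + 0·3 + 0·-1 + 0·1.

0 -4 -8
-6 -11 9
9 -4 23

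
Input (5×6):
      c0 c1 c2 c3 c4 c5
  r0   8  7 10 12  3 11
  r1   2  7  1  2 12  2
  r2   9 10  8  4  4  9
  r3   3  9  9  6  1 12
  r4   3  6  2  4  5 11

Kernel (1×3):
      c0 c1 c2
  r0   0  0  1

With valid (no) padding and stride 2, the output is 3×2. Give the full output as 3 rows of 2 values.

10 3
8 4
2 5

Output[0,0]: The receptive field on the input at this output position is [8 7 10]. Elementwise product with the kernel and sum: 10·1.
Output[0,1]: The receptive field on the input at this output position is [10 12 3]. Elementwise product with the kernel and sum: 3·1.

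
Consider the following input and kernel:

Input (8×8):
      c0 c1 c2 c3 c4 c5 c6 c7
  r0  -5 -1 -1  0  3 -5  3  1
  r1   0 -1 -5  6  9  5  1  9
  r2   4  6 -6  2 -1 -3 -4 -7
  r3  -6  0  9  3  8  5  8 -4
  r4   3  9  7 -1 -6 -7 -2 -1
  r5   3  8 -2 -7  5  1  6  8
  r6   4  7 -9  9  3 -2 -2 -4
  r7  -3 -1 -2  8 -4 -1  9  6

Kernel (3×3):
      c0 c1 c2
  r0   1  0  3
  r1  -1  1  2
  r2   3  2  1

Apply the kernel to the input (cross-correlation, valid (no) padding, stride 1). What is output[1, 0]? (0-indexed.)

The receptive field on the input at this output position is [0 -1 -5 / 4 6 -6 / -6 0 9]. Elementwise product with the kernel and sum: 0·1 + -5·3 + 4·-1 + 6·1 + -6·2 + -6·3 + 0·2 + 9·1.

-34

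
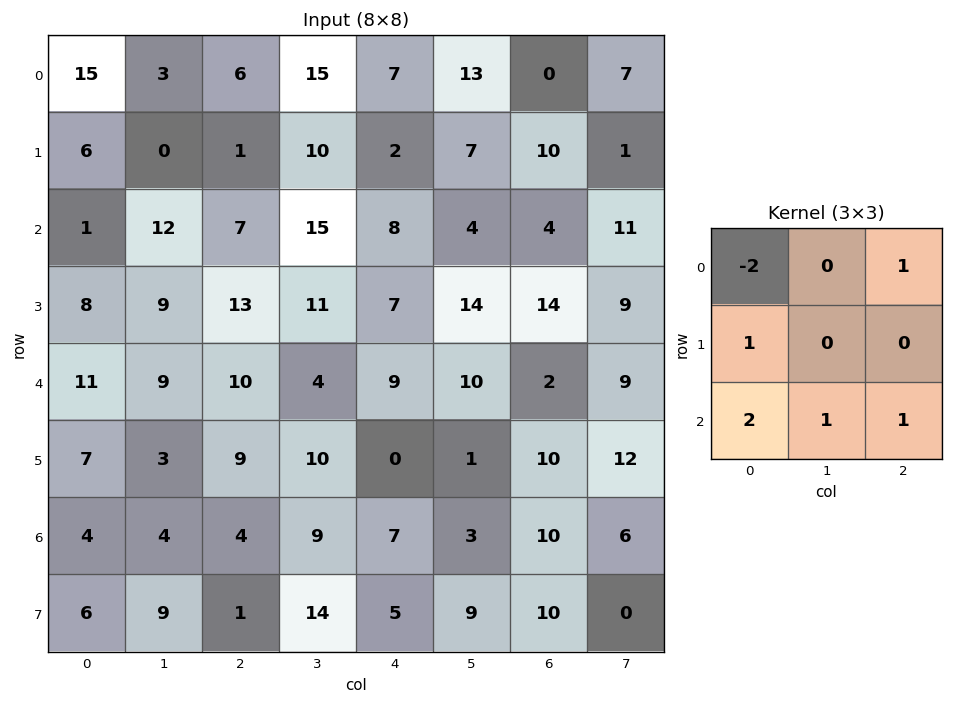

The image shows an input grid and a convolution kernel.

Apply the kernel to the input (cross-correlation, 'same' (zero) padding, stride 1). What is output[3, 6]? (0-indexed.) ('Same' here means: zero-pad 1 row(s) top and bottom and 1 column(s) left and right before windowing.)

The receptive field on the zero-padded input at this output position is [4 4 11 / 14 14 9 / 10 2 9]. Elementwise product with the kernel and sum: 4·-2 + 11·1 + 14·1 + 10·2 + 2·1 + 9·1.

48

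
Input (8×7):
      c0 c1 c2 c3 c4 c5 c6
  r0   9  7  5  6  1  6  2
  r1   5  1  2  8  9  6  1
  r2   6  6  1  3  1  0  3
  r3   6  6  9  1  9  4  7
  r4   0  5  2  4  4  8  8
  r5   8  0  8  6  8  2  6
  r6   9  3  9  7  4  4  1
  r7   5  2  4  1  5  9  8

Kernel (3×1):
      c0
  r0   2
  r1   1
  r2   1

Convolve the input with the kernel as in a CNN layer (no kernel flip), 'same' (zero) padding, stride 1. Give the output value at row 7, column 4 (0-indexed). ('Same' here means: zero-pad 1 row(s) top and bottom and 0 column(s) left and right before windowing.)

13

The receptive field on the zero-padded input at this output position is [4 / 5 / 0]. Elementwise product with the kernel and sum: 4·2 + 5·1 + 0·1.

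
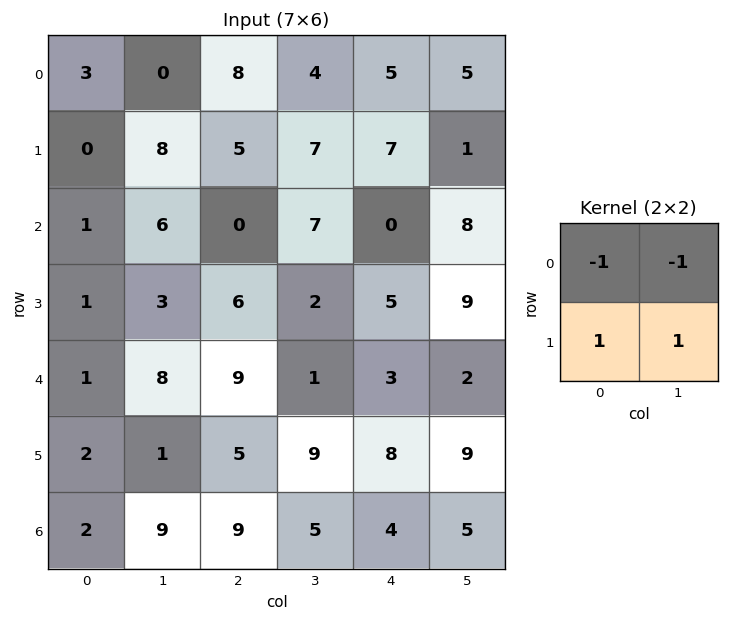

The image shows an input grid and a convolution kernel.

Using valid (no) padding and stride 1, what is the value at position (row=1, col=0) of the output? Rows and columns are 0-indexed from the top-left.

The receptive field on the input at this output position is [0 8 / 1 6]. Elementwise product with the kernel and sum: 0·-1 + 8·-1 + 1·1 + 6·1.

-1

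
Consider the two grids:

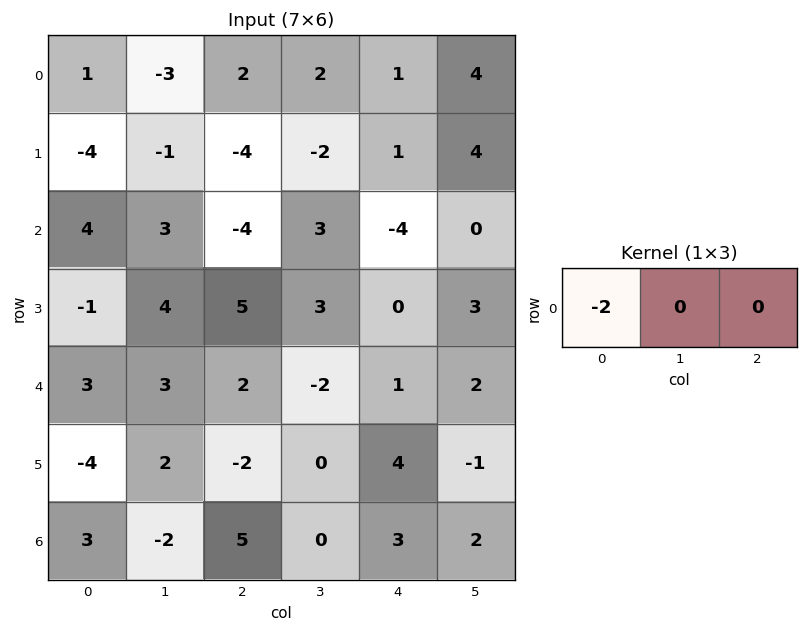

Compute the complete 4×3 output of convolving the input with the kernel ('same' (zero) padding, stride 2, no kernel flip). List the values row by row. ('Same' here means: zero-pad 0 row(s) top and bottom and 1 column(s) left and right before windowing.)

Output[0,0]: The receptive field on the zero-padded input at this output position is [0 1 -3]. Elementwise product with the kernel and sum: 0·-2.

0 6 -4
0 -6 -6
0 -6 4
0 4 0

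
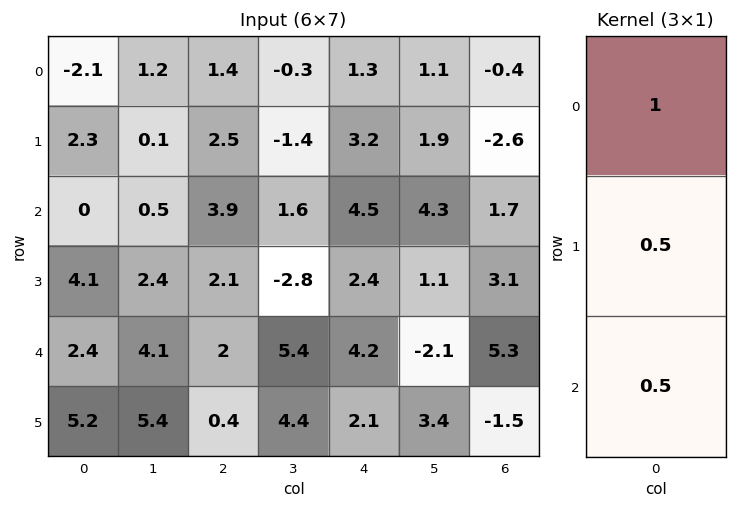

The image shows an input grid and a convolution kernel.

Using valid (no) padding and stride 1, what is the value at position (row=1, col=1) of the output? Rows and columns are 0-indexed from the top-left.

1.55

The receptive field on the input at this output position is [0.1 / 0.5 / 2.4]. Elementwise product with the kernel and sum: 0.1·1 + 0.5·0.5 + 2.4·0.5.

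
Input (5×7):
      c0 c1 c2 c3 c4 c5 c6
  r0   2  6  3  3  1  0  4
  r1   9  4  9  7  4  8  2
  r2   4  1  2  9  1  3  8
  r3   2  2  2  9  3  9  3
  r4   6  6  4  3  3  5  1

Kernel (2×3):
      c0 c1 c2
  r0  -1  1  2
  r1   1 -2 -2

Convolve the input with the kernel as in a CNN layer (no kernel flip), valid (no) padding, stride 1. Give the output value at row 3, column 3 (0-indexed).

-1

The receptive field on the input at this output position is [9 3 9 / 3 3 5]. Elementwise product with the kernel and sum: 9·-1 + 3·1 + 9·2 + 3·1 + 3·-2 + 5·-2.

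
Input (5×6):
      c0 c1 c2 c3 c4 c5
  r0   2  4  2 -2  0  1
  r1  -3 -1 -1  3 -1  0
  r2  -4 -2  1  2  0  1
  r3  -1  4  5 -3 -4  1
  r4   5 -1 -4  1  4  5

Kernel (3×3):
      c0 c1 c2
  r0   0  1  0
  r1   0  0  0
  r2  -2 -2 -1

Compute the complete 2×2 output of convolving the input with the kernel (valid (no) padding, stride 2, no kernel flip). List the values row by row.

Output[0,0]: The receptive field on the input at this output position is [2 4 2 / -3 -1 -1 / -4 -2 1]. Elementwise product with the kernel and sum: 4·1 + -4·-2 + -2·-2 + 1·-1.

15 -8
-6 4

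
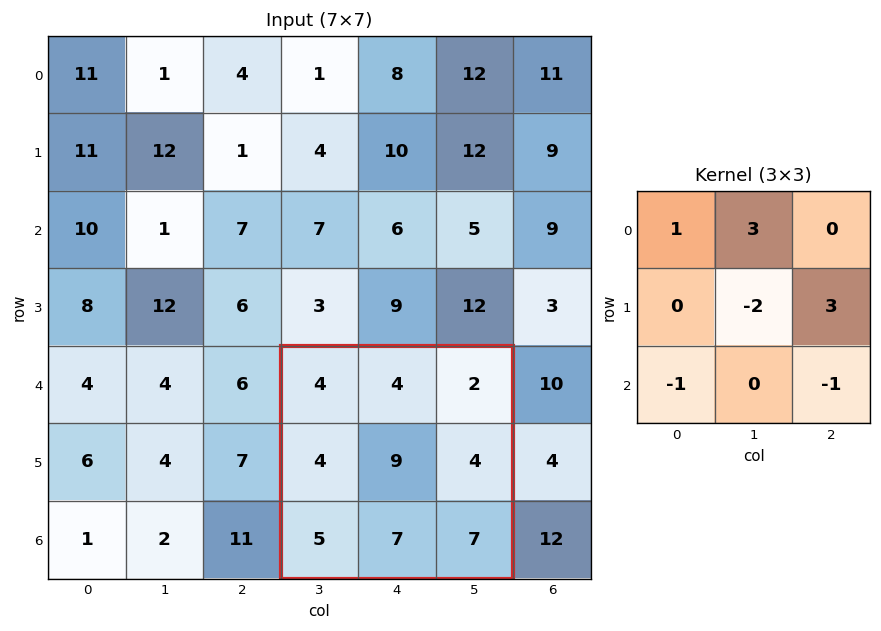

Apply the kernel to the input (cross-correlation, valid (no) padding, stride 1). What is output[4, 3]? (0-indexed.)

-2

The receptive field on the input at this output position is [4 4 2 / 4 9 4 / 5 7 7]. Elementwise product with the kernel and sum: 4·1 + 4·3 + 9·-2 + 4·3 + 5·-1 + 7·-1.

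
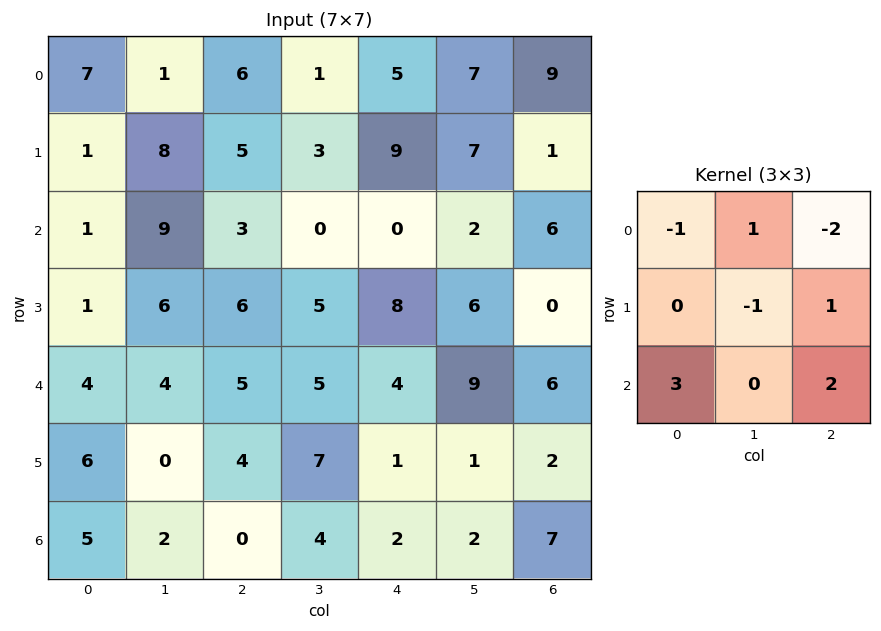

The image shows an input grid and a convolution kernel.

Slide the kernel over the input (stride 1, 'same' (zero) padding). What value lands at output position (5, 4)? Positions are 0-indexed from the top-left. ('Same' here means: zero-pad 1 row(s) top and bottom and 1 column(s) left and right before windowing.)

The receptive field on the zero-padded input at this output position is [5 4 9 / 7 1 1 / 4 2 2]. Elementwise product with the kernel and sum: 5·-1 + 4·1 + 9·-2 + 1·-1 + 1·1 + 4·3 + 2·2.

-3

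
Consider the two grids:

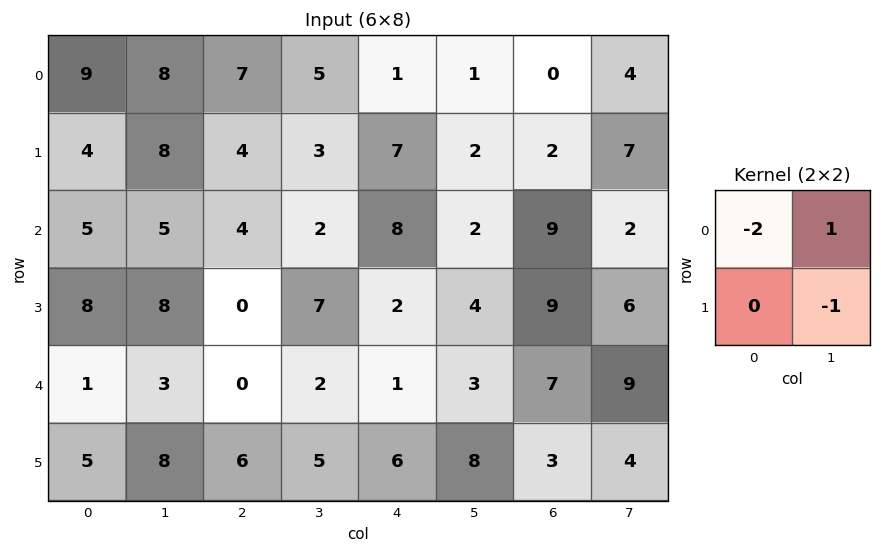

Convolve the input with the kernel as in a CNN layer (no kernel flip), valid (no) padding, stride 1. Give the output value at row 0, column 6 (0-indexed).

-3

The receptive field on the input at this output position is [0 4 / 2 7]. Elementwise product with the kernel and sum: 0·-2 + 4·1 + 7·-1.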